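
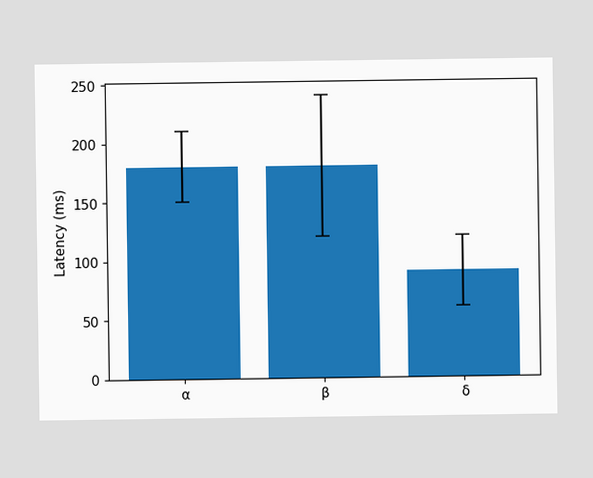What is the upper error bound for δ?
120ms

The δ bar's upper whisker reaches 120ms.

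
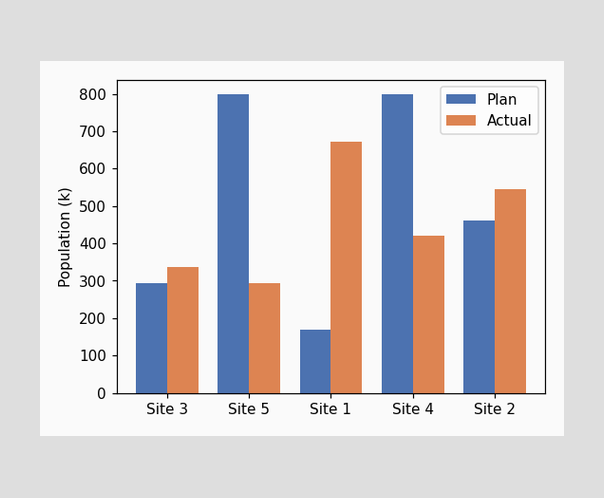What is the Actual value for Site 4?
The Actual bar at Site 4 reaches 420k on the y-axis.

420k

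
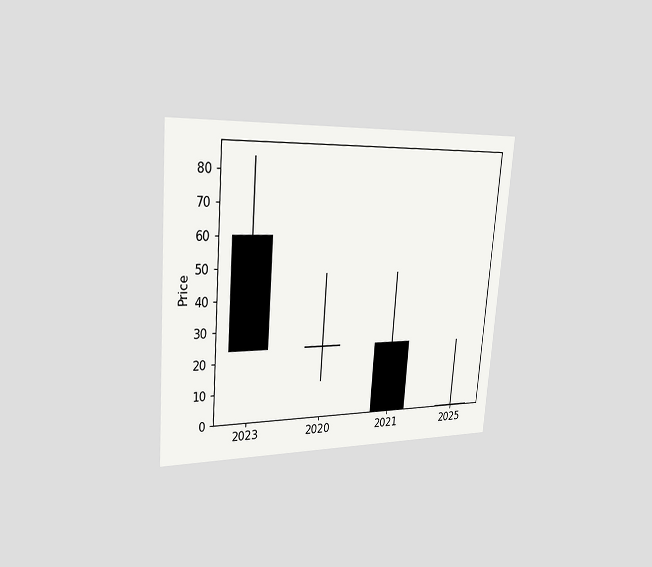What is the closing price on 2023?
The chart is tilted about 5° clockwise and viewed slightly from the left. The 2023 candle closes at 24.

24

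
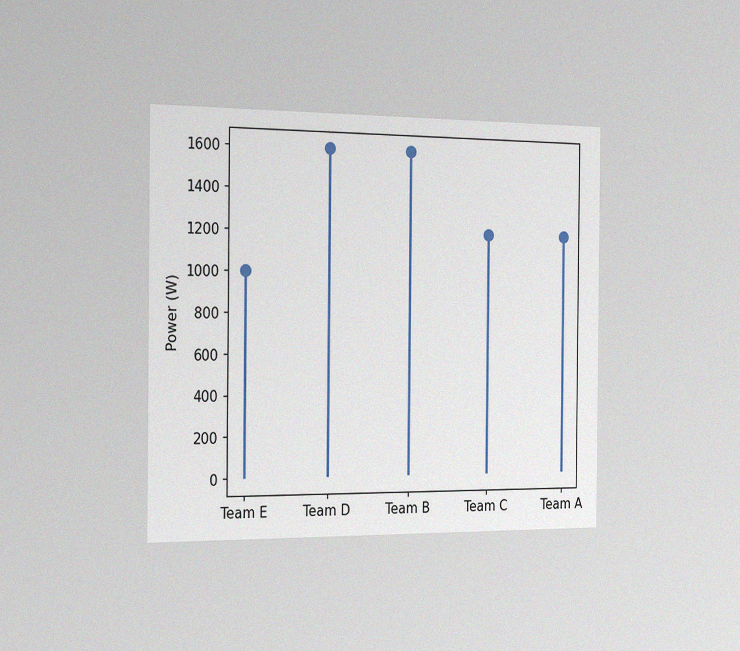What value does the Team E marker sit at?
The chart is viewed slightly from the left, with some photo noise. The Team E marker sits at 1000W.

1000W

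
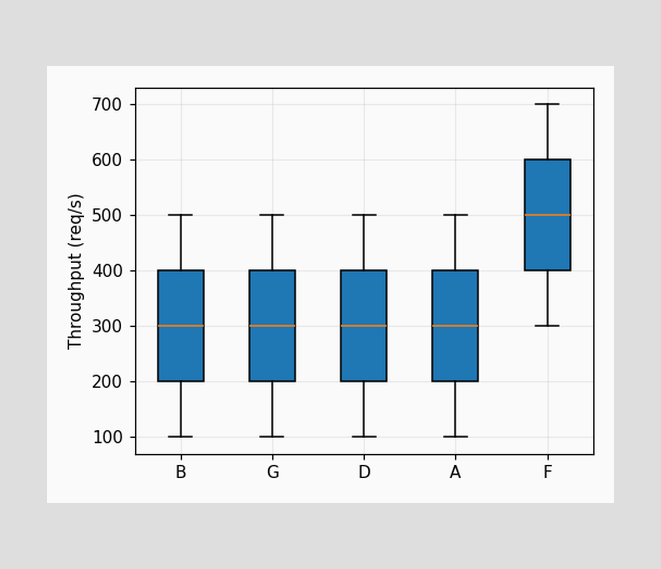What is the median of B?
The median line in the B box sits at 300req/s.

300req/s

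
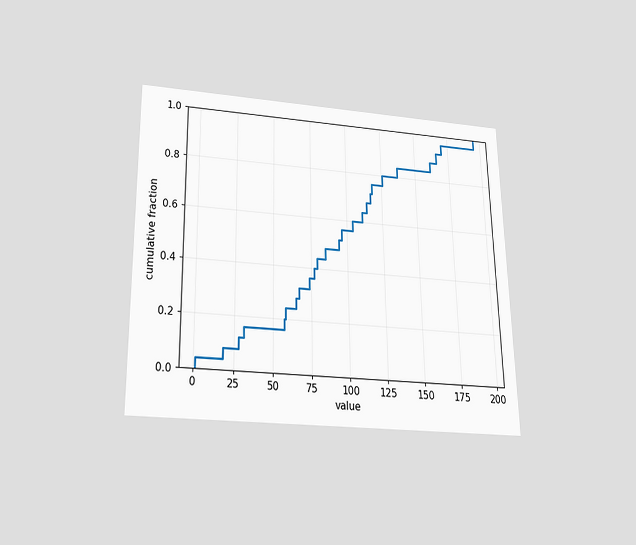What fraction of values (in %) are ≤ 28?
The chart is viewed slightly from below. At x=28 the ECDF step is at 12%.

12%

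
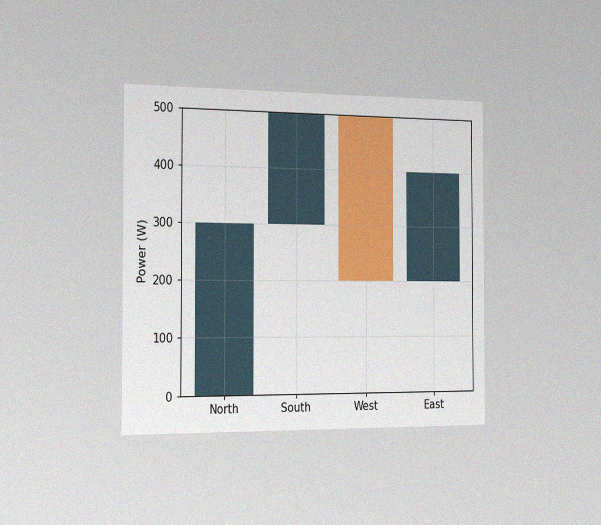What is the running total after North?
300W

The chart is viewed slightly from the left, with some photo noise. After North the running total reaches 300W.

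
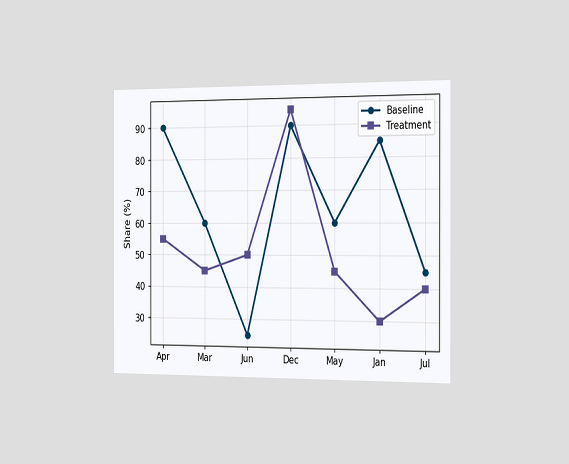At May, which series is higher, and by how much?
Baseline, by 15%

The chart is viewed slightly from the right. At May, Baseline sits above the other line by 15%.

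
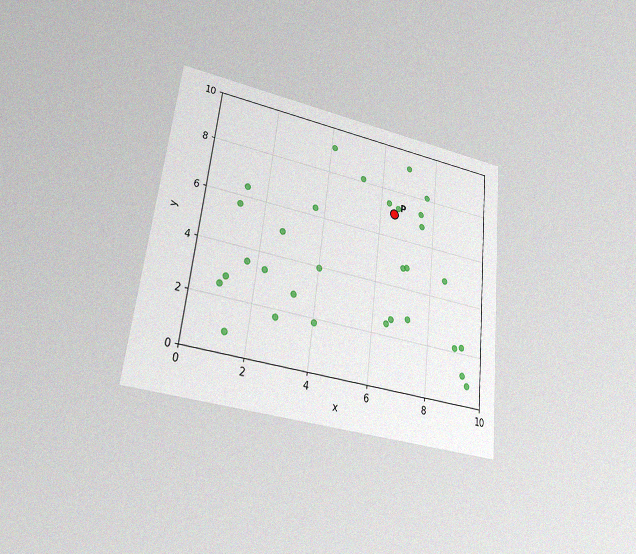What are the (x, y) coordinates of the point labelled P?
The chart is tilted about 7° clockwise and viewed at a slight angle, with some photo noise. Following the gridlines from P to each axis, P sits at (6.5, 7).

(6.5, 7)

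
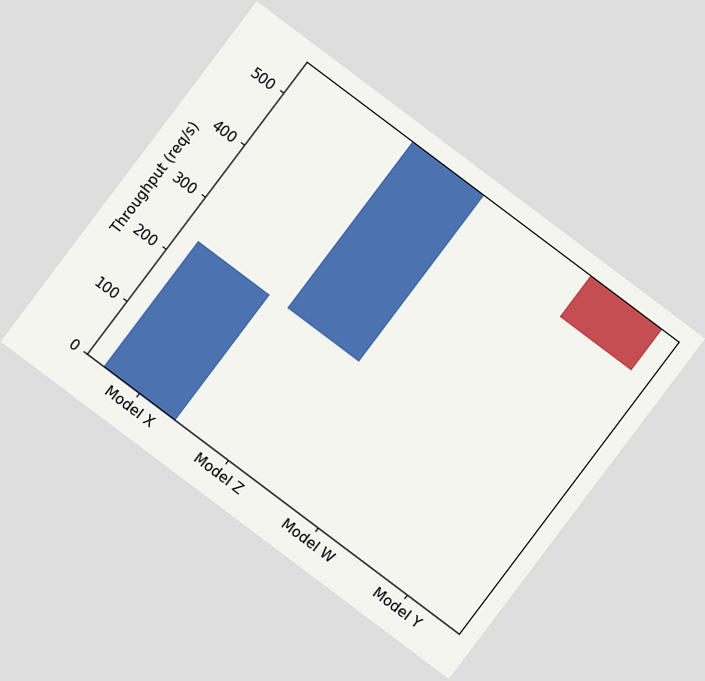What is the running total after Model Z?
The chart is tilted about 37° clockwise. After Model Z the running total reaches 560req/s.

560req/s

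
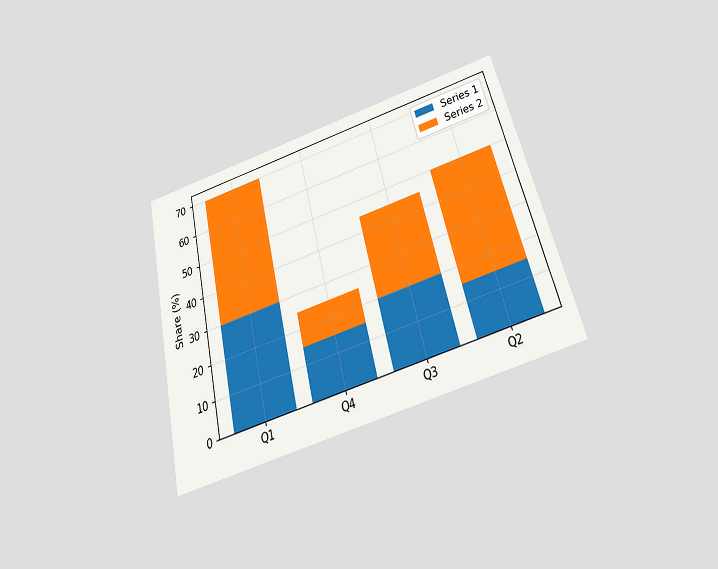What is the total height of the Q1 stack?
70%

The chart is tilted about 14° counter-clockwise and viewed slightly from below. The Q1 stack's top reaches 70% on the y-axis.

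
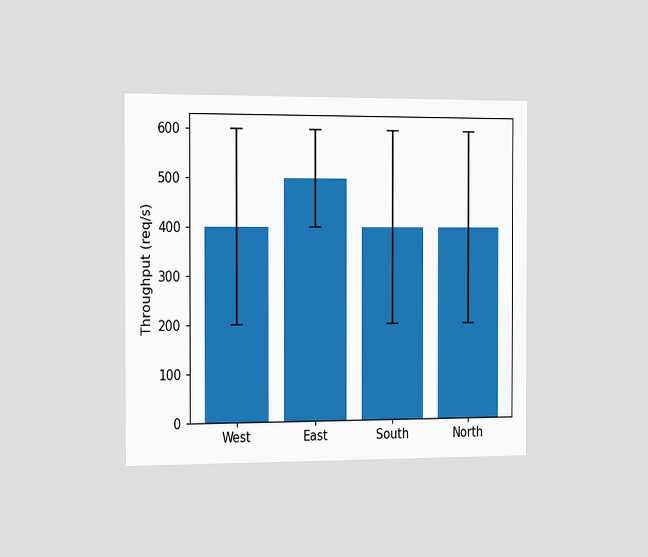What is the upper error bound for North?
The chart is viewed slightly from the left. The North bar's upper whisker reaches 600req/s.

600req/s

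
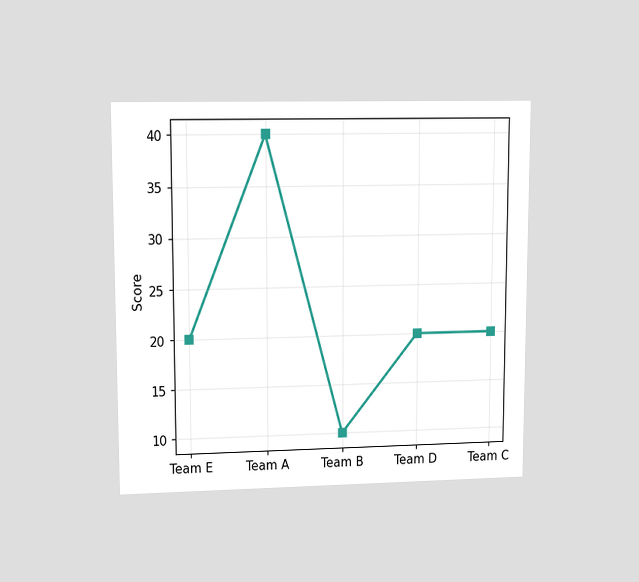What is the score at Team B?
10

The chart is viewed at a slight angle. At Team B, the line is at 10.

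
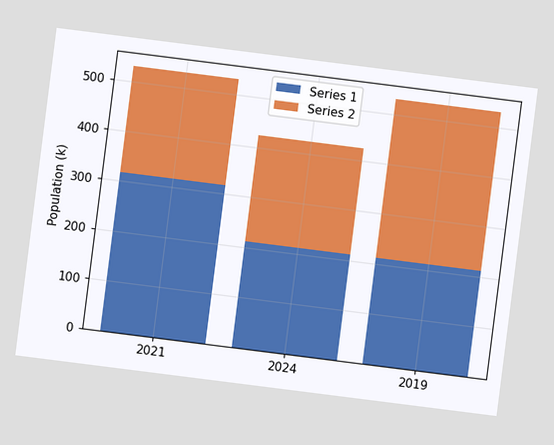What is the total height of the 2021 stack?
The chart is tilted about 7° clockwise. The 2021 stack's top reaches 530k on the y-axis.

530k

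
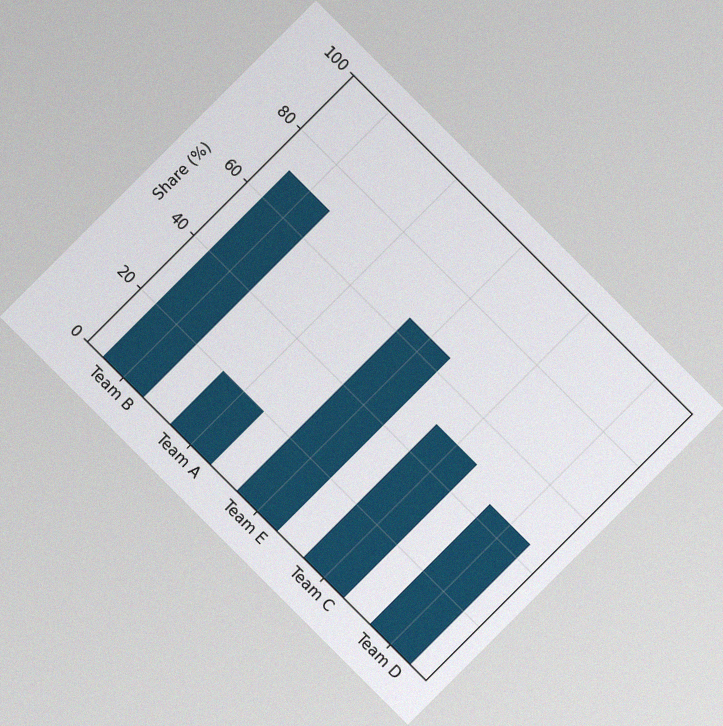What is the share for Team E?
The chart is tilted about 45° clockwise, with some photo noise. Reading along the chart's y-axis, the Team E bar reaches 65%.

65%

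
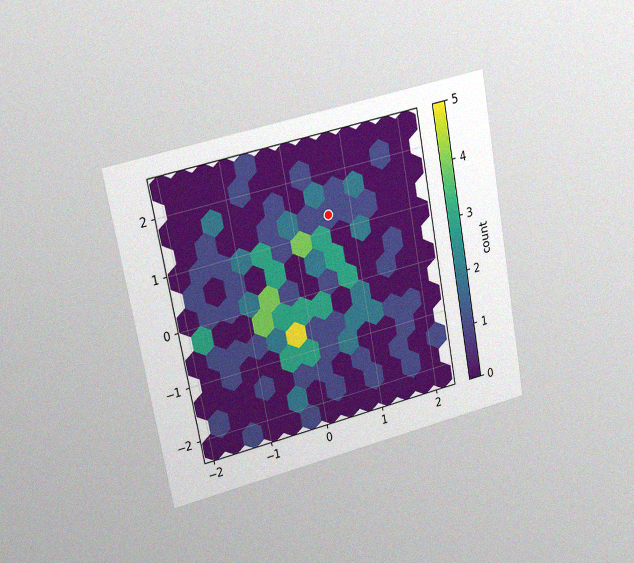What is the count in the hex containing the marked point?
The chart is tilted about 11° counter-clockwise and viewed at a slight angle, with some photo noise. The marked hex reads 1 on the colorbar.

1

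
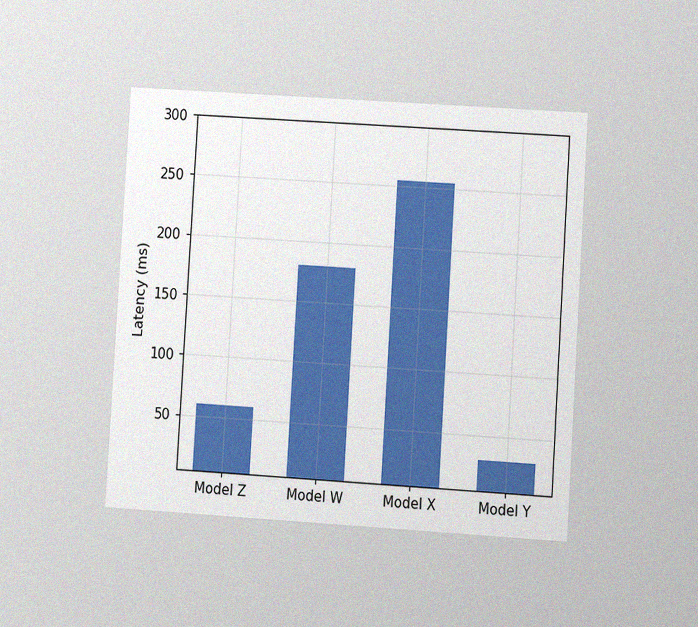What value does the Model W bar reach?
The chart is tilted about 4° clockwise and viewed at a slight angle, with some photo noise. Reading along the chart's y-axis, the Model W bar reaches 180ms.

180ms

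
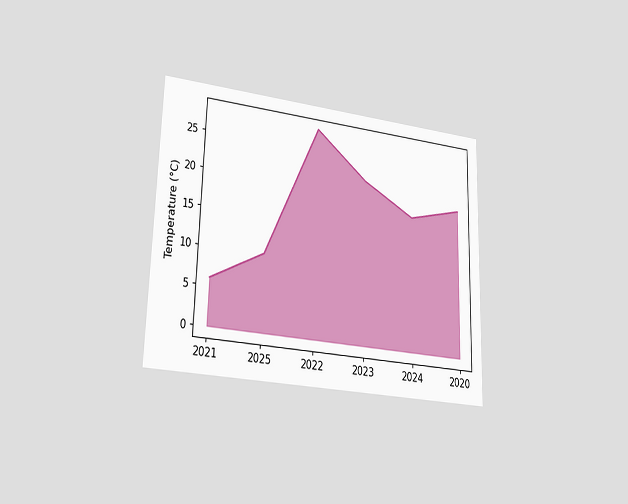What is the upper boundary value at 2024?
18°C

The chart is viewed at a slight angle. At 2024 the upper boundary is at 18°C.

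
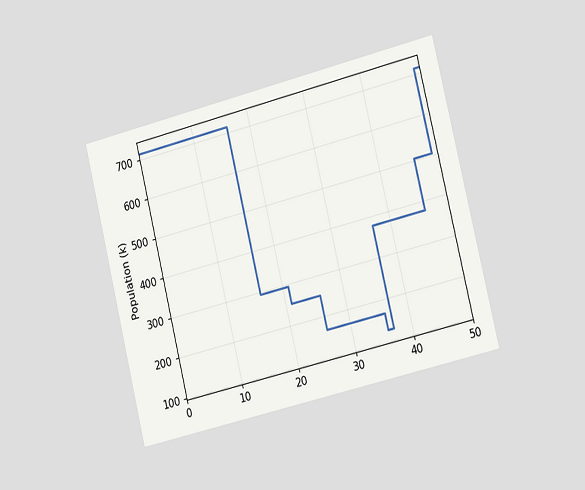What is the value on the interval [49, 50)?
The chart is tilted about 14° counter-clockwise and viewed slightly from the right. On [49, 50) the step sits at 714k.

714k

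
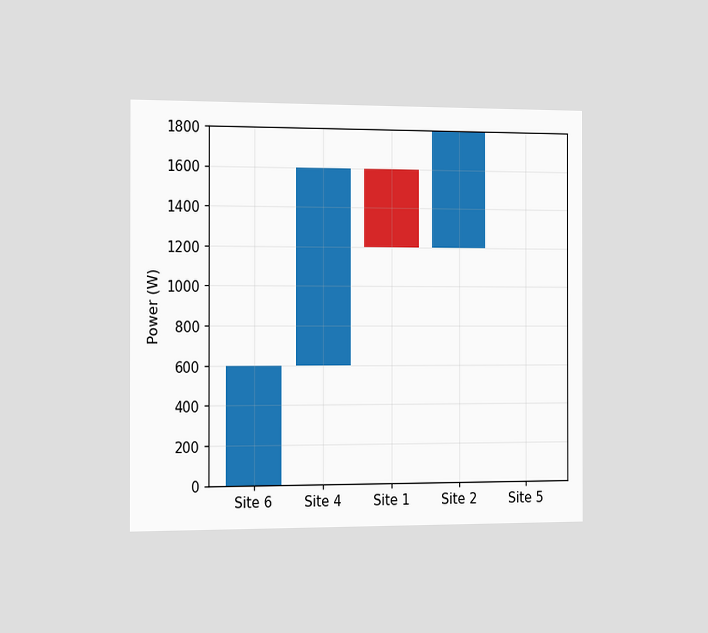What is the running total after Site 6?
600W

The chart is viewed slightly from the left. After Site 6 the running total reaches 600W.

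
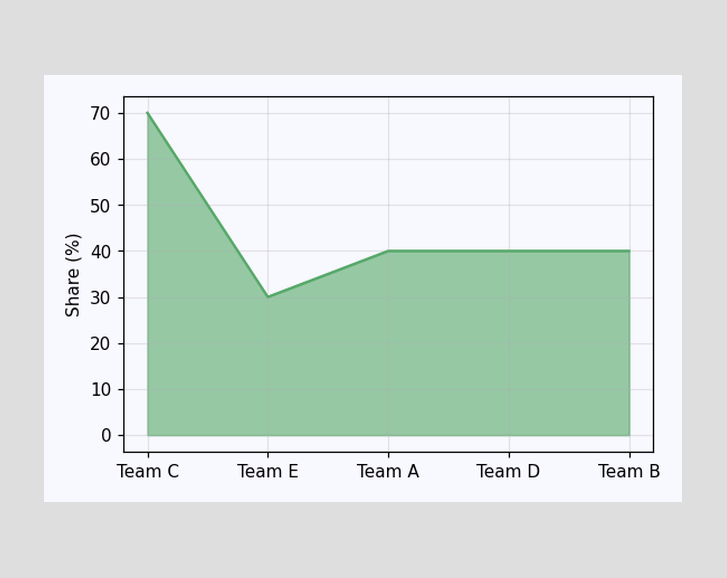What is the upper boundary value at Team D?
At Team D the upper boundary is at 40%.

40%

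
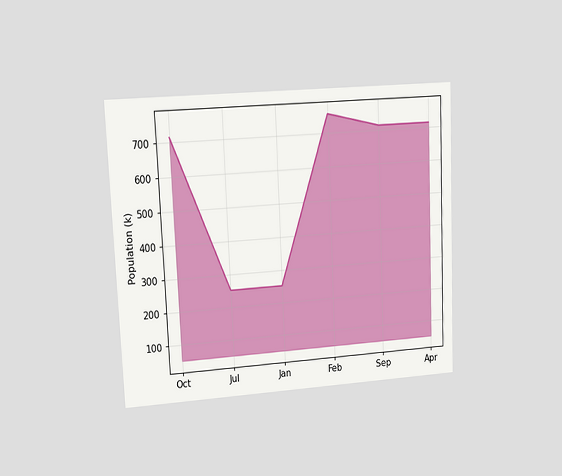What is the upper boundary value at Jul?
The chart is tilted about 3° counter-clockwise and viewed at a slight angle. At Jul the upper boundary is at 252k.

252k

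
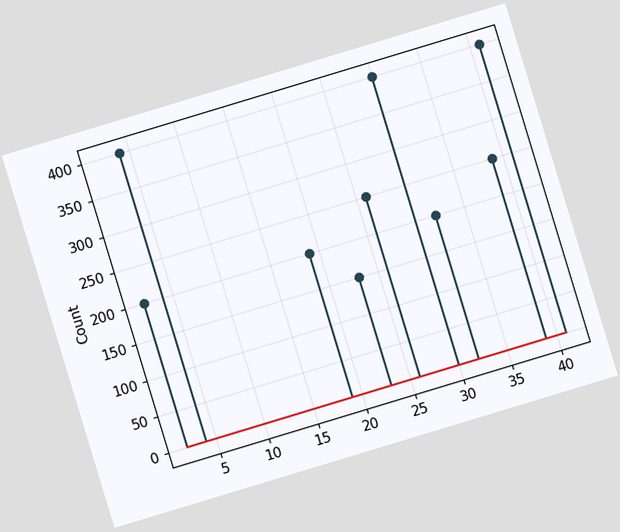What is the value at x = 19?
200

The chart is tilted about 17° counter-clockwise. The stem at x=19 reaches 200.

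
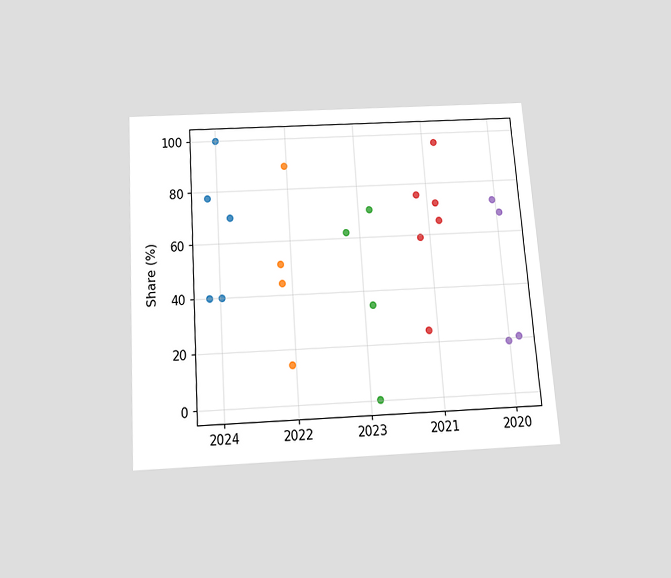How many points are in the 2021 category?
6

The chart is tilted about 4° counter-clockwise and viewed slightly from below. Counting the markers in the 2021 column gives 6.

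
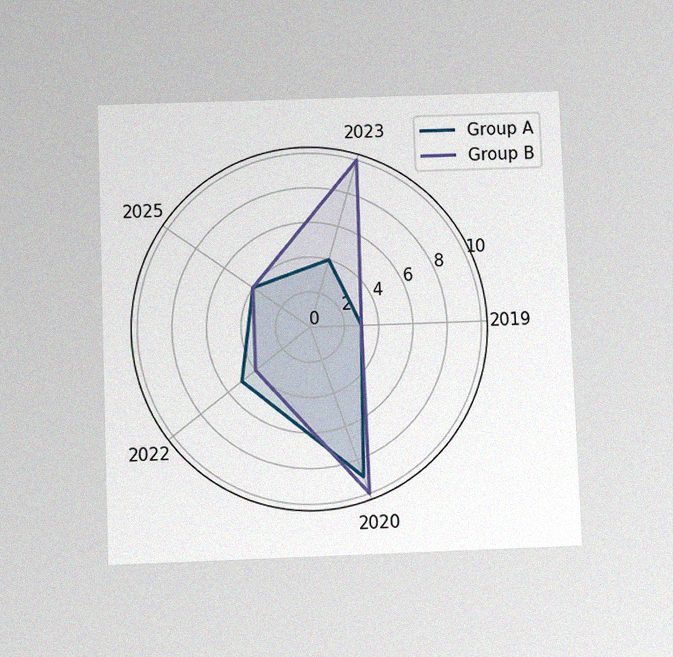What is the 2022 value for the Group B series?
4

The chart is tilted about 2° counter-clockwise and viewed slightly from below, with some photo noise. On the 2022 axis, Group B reaches 4.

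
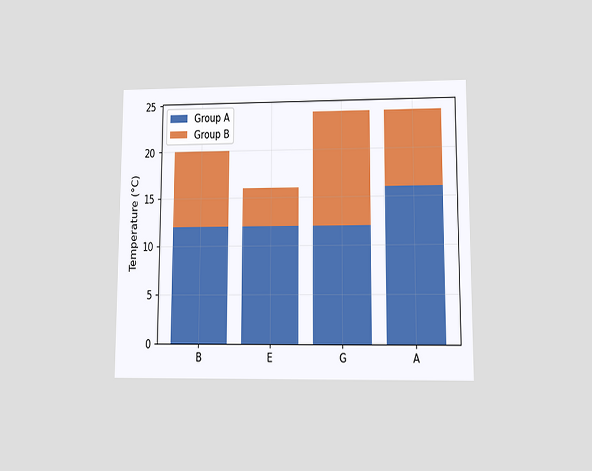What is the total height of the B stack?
The chart is viewed at a slight angle. The B stack's top reaches 20°C on the y-axis.

20°C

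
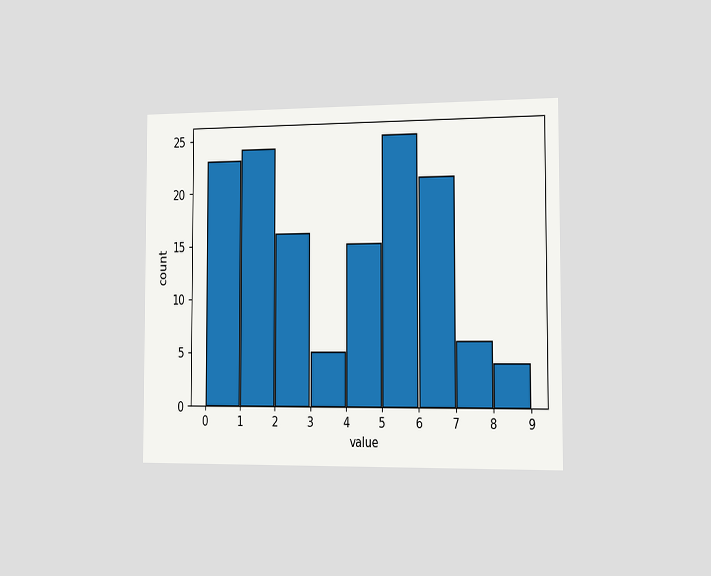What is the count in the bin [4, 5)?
The chart is viewed slightly from the right. The [4, 5) bin has height 15.

15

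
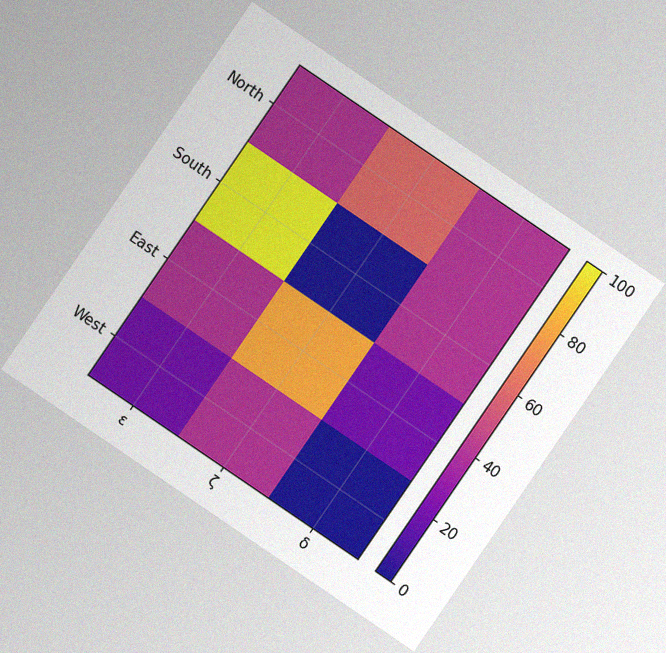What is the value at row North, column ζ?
60

The chart is tilted about 34° clockwise, with some photo noise. Matching cell (North, ζ) against the colorbar gives 60.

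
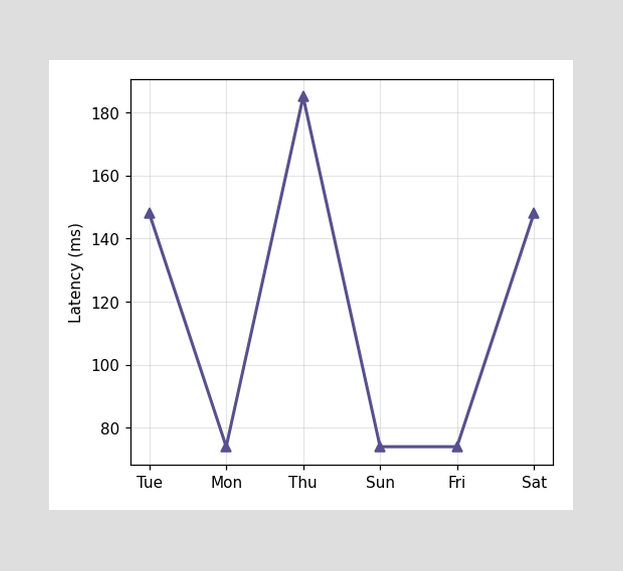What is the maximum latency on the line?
The highest point is at Thu, and reading across to the y-axis gives 185ms.

185ms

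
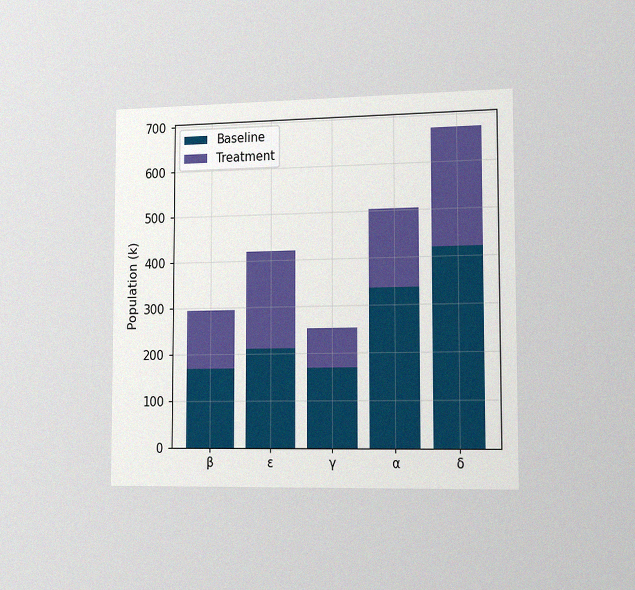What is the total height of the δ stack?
672k

The chart is viewed slightly from the right, with some photo noise. The δ stack's top reaches 672k on the y-axis.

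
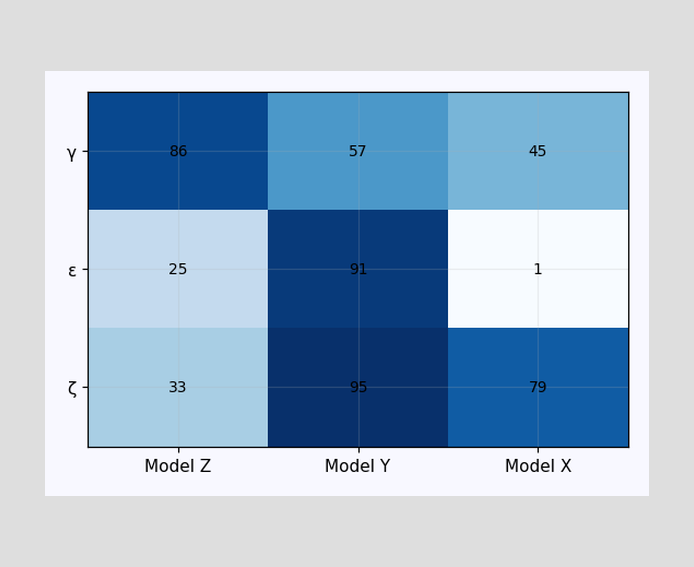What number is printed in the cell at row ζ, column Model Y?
95

The (ζ, Model Y) cell reads 95.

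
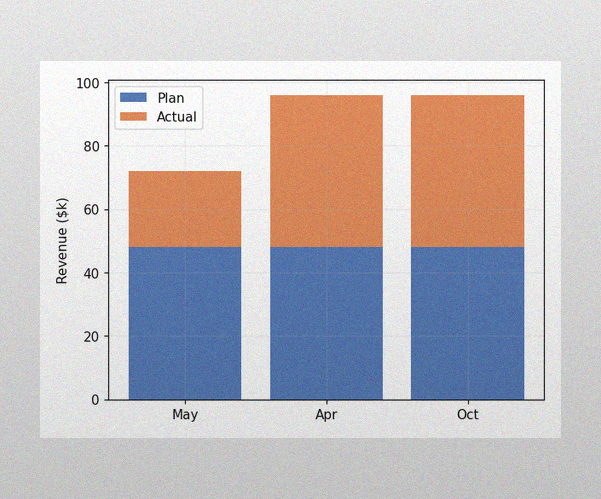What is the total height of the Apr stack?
The image has some photo noise and uneven lighting. The Apr stack's top reaches $96k on the y-axis.

$96k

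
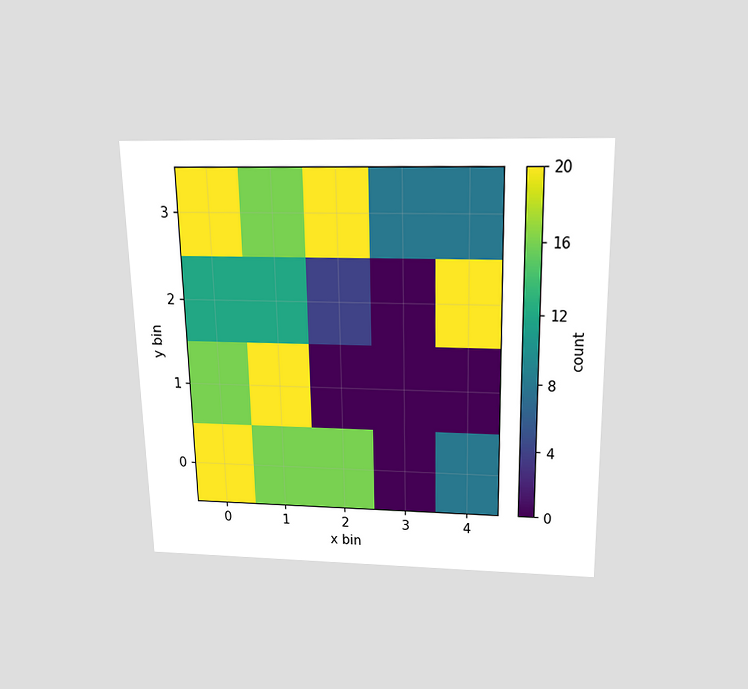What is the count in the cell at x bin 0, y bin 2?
12

The chart is viewed slightly from above. Matching the cell (0, 2) against the colorbar gives 12.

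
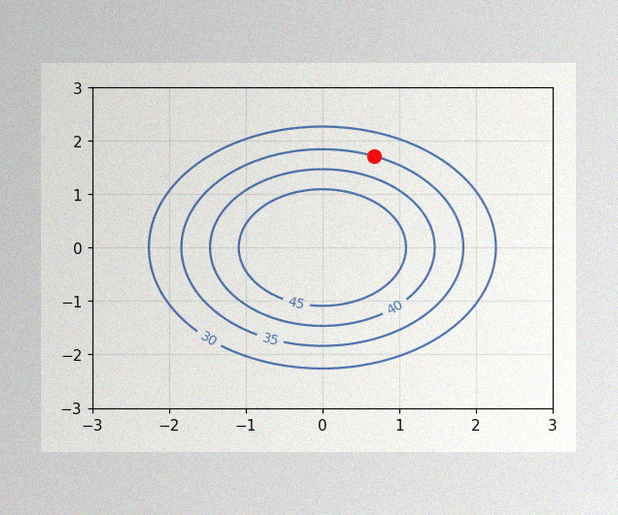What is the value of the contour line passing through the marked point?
The image has some photo noise and uneven lighting. The marked point sits on the contour labelled 35.

35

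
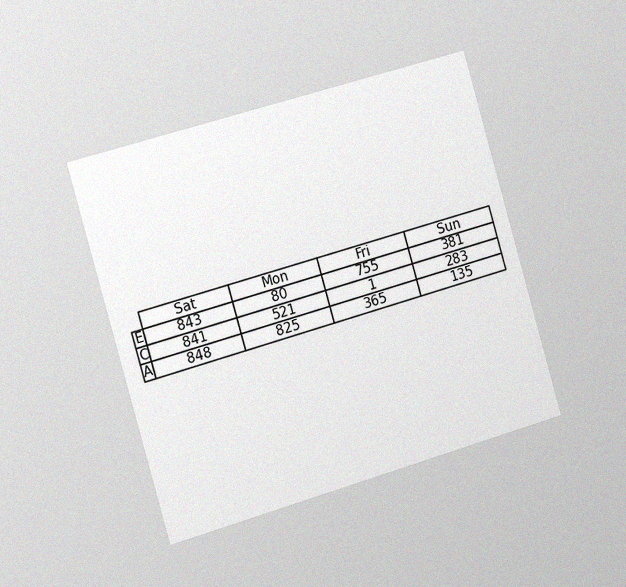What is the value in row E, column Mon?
The chart is tilted about 16° counter-clockwise and viewed slightly from the left, with some photo noise. The (E, Mon) cell reads 80.

80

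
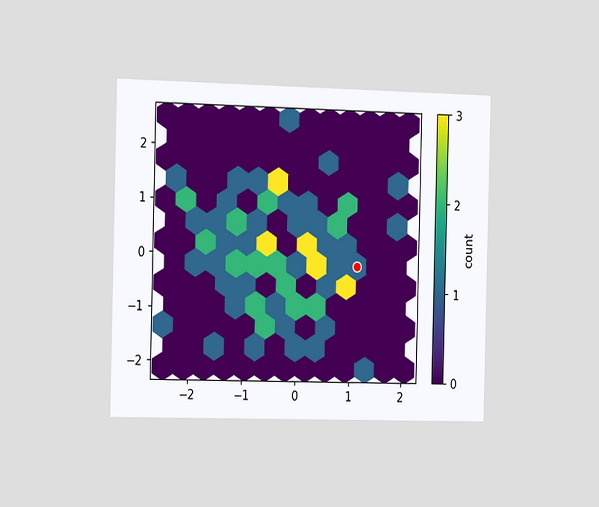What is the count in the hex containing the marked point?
1

The chart is viewed slightly from the left. The marked hex reads 1 on the colorbar.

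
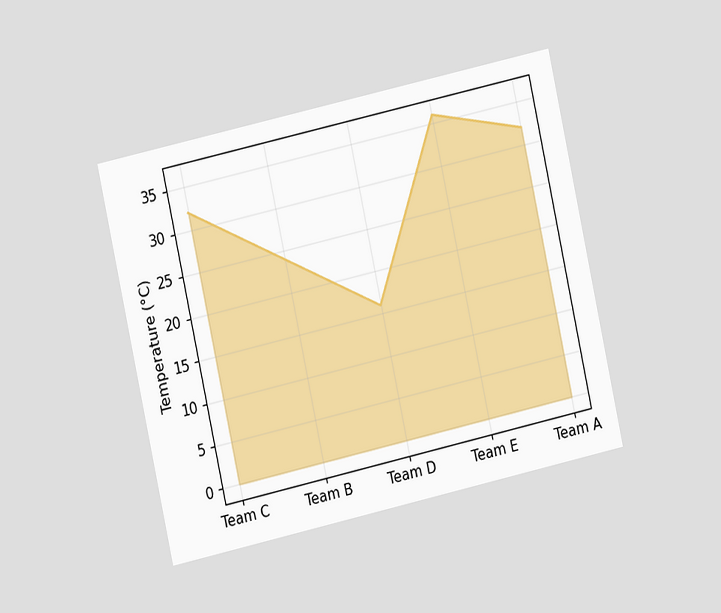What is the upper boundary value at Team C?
The chart is tilted about 12° counter-clockwise and viewed at a slight angle. At Team C the upper boundary is at 32°C.

32°C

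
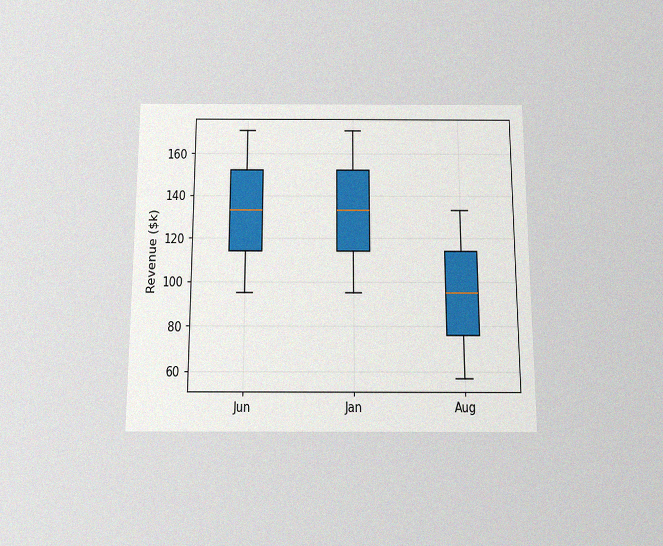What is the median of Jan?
$133k

The chart is viewed slightly from below, with some photo noise. The median line in the Jan box sits at $133k.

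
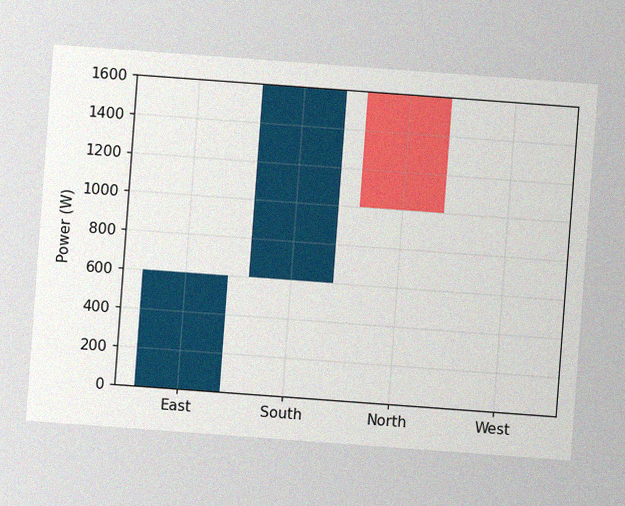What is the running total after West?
1000W

The chart is tilted about 4° clockwise, with some photo noise. After West the running total reaches 1000W.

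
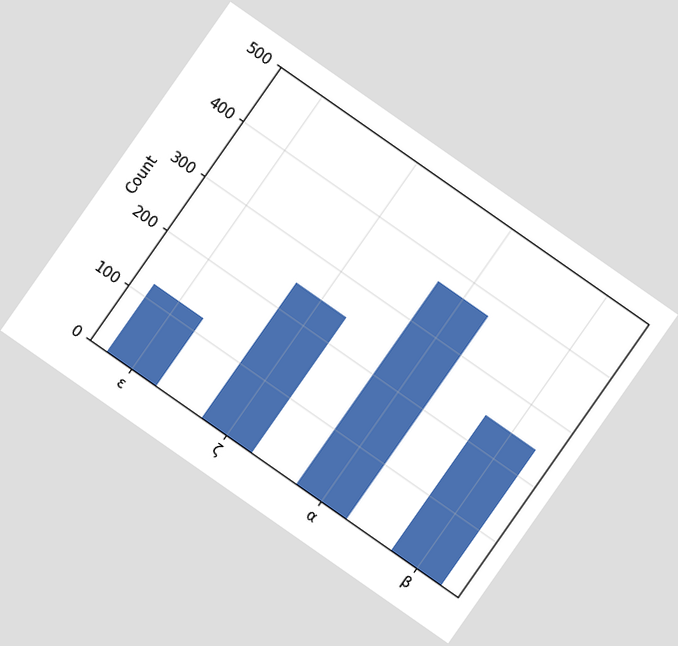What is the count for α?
The chart is tilted about 35° clockwise. Reading along the chart's y-axis, the α bar reaches 372.

372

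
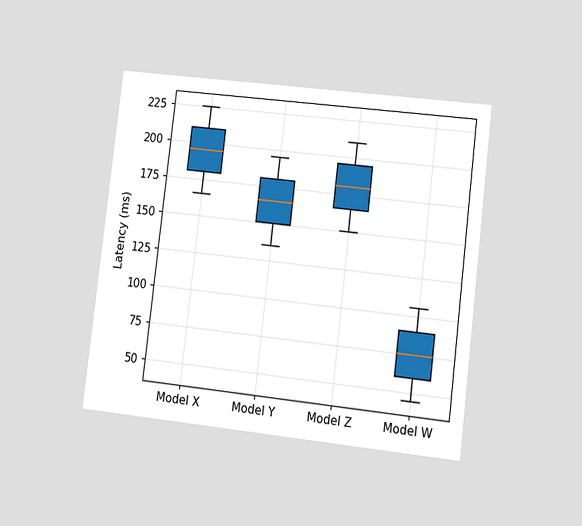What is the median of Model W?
75ms

The chart is tilted about 7° clockwise and viewed at a slight angle. The median line in the Model W box sits at 75ms.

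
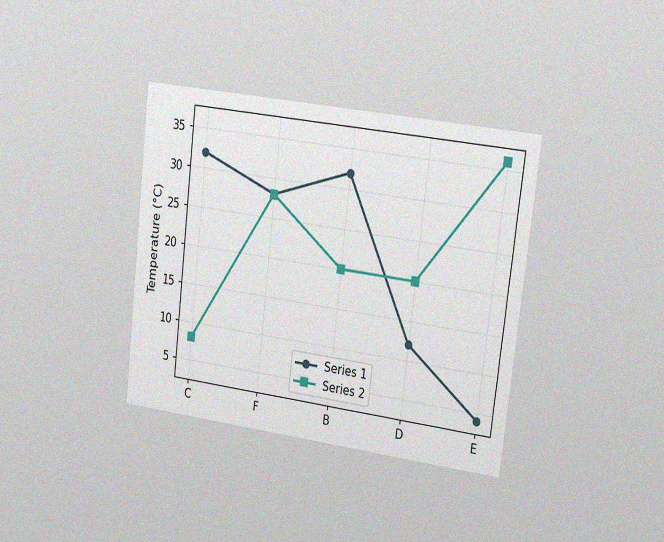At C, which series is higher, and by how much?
The chart is tilted about 7° clockwise and viewed slightly from the right, with some photo noise. At C, Series 1 sits above the other line by 24°C.

Series 1, by 24°C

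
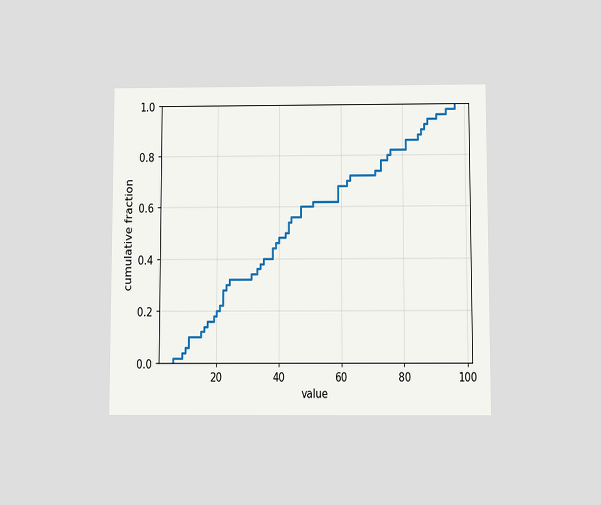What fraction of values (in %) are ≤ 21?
The chart is viewed slightly from below. At x=21 the ECDF step is at 22%.

22%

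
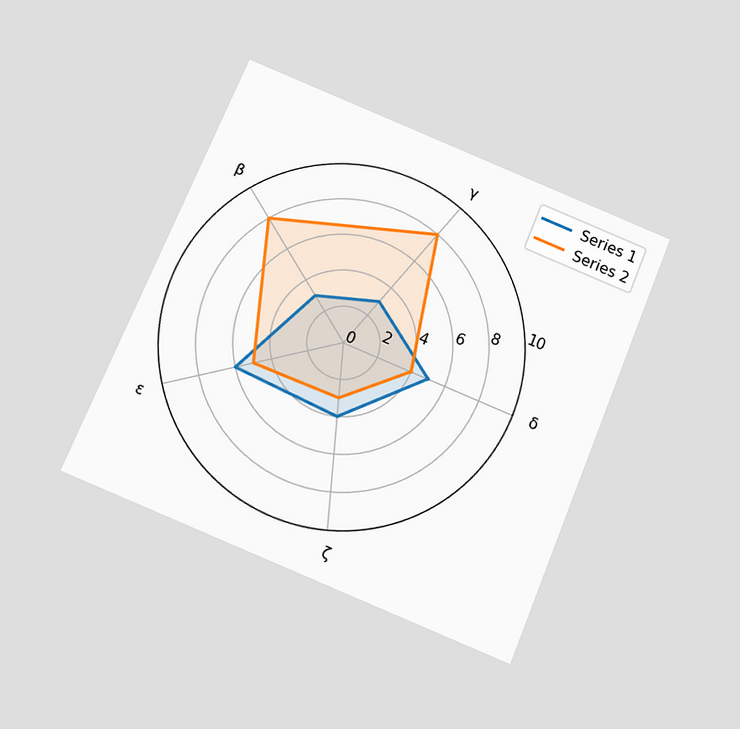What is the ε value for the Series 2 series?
5

The chart is tilted about 23° clockwise and viewed slightly from below. On the ε axis, Series 2 reaches 5.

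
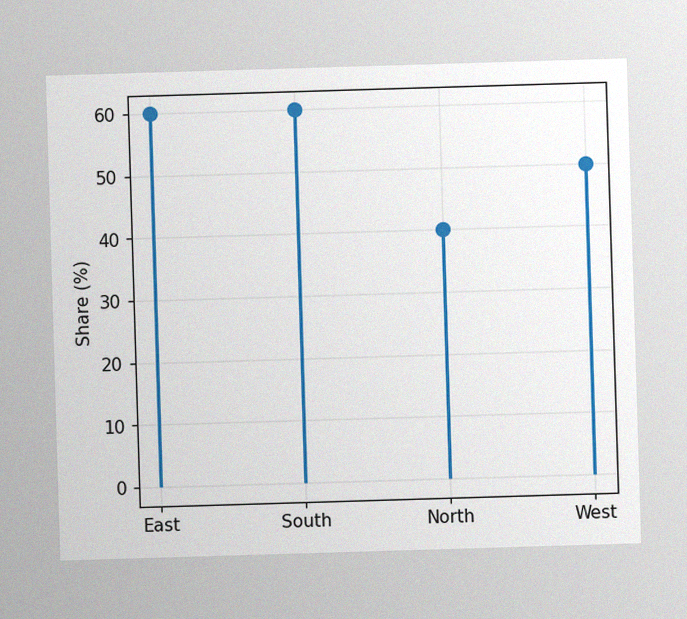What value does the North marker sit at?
40%

The image has some photo noise and uneven lighting. The North marker sits at 40%.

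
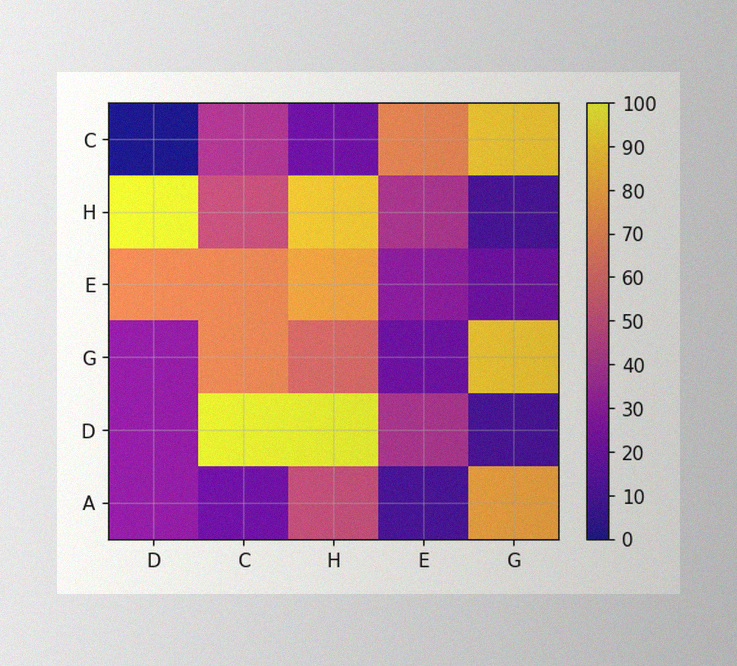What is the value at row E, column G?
20

The image has some photo noise and uneven lighting. Matching cell (E, G) against the colorbar gives 20.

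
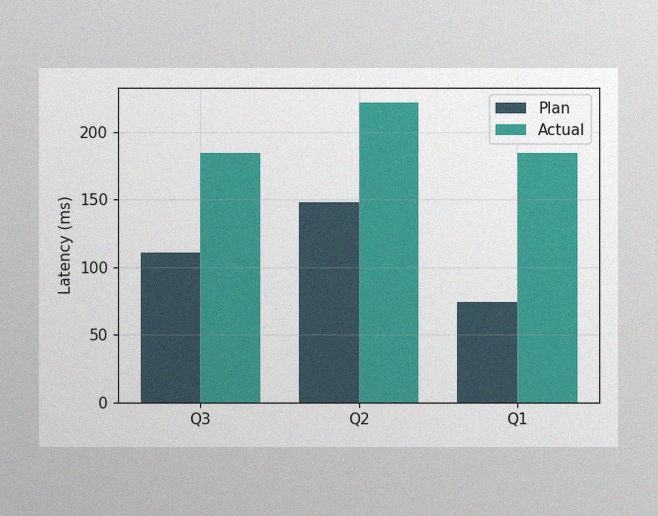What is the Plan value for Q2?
The image has some photo noise and uneven lighting. The Plan bar at Q2 reaches 148ms on the y-axis.

148ms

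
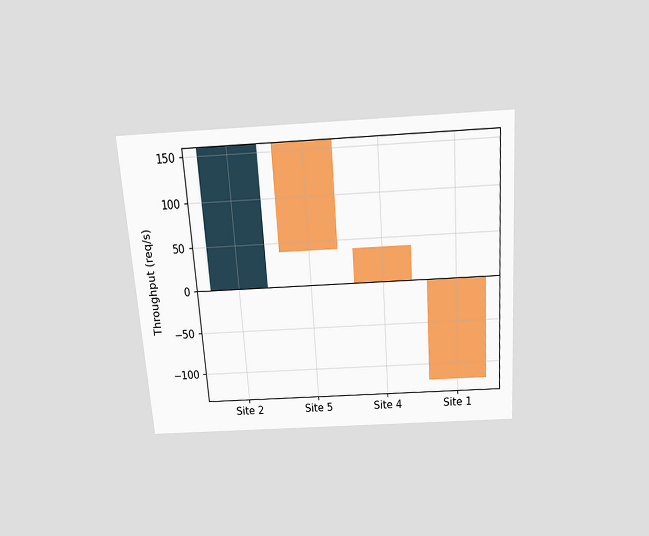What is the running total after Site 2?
The chart is tilted about 4° counter-clockwise and viewed slightly from above. After Site 2 the running total reaches 160req/s.

160req/s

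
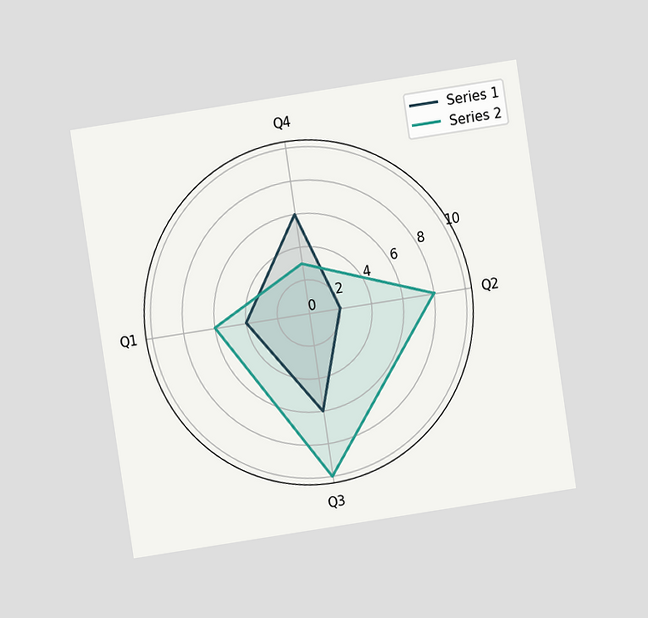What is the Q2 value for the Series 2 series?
The chart is tilted about 9° counter-clockwise and viewed at a slight angle. On the Q2 axis, Series 2 reaches 8.

8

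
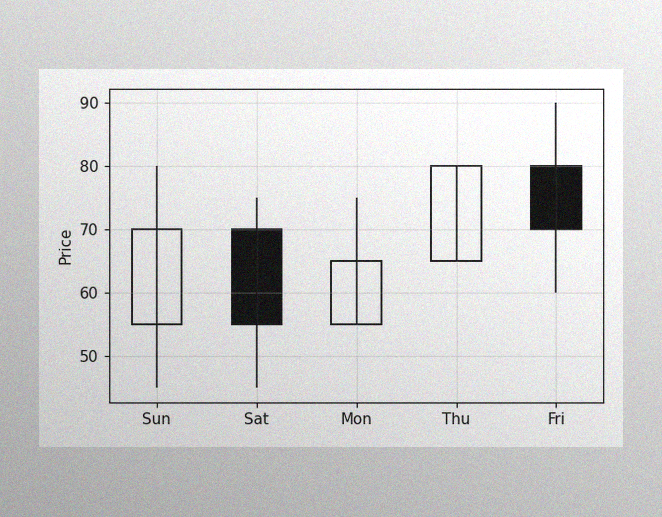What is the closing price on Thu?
The image has some photo noise and uneven lighting. The Thu candle closes at 80.

80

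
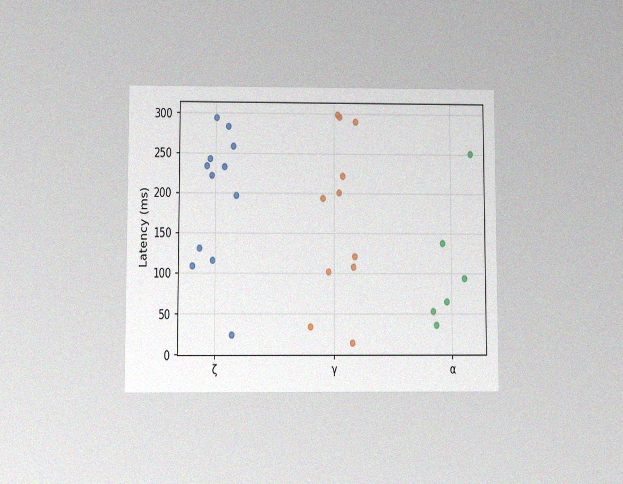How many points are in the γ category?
11

The chart is viewed at a slight angle, with some photo noise. Counting the markers in the γ column gives 11.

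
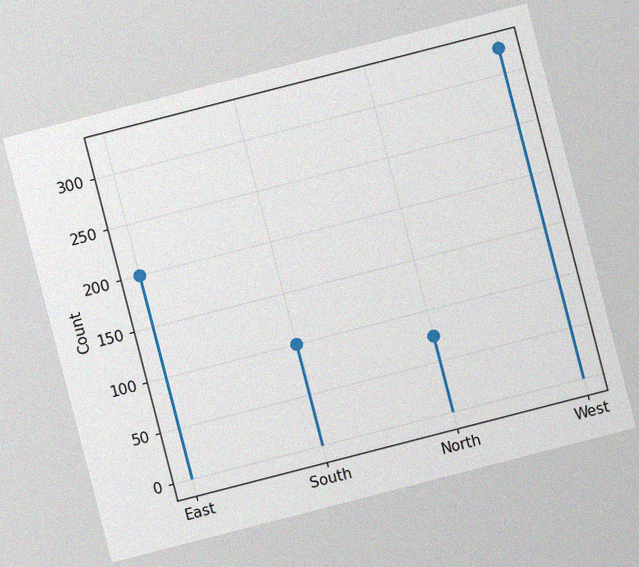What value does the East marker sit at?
200

The chart is tilted about 14° counter-clockwise, with some photo noise. The East marker sits at 200.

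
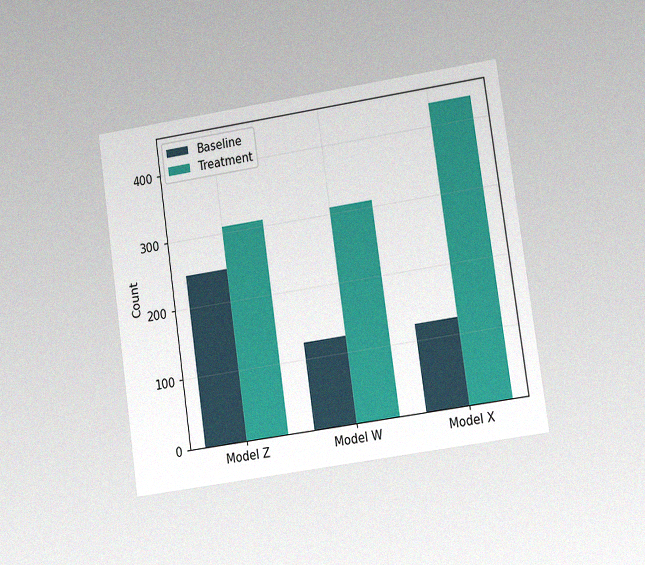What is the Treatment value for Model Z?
The chart is tilted about 8° counter-clockwise and viewed at a slight angle, with some photo noise. The Treatment bar at Model Z reaches 310 on the y-axis.

310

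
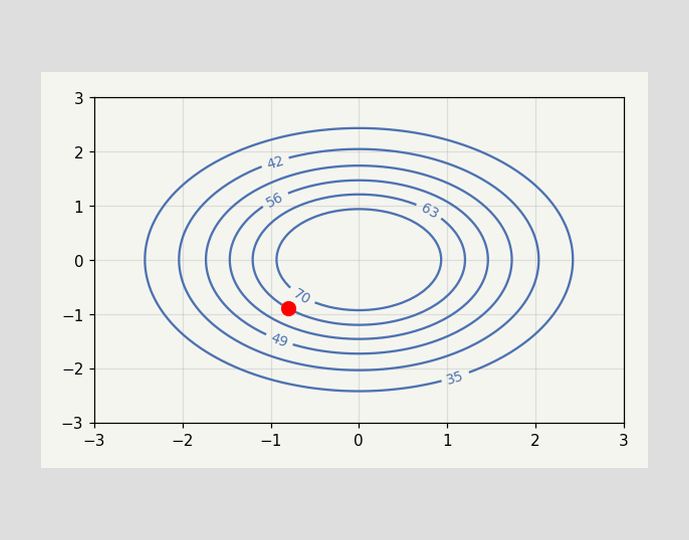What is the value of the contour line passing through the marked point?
63

The marked point sits on the contour labelled 63.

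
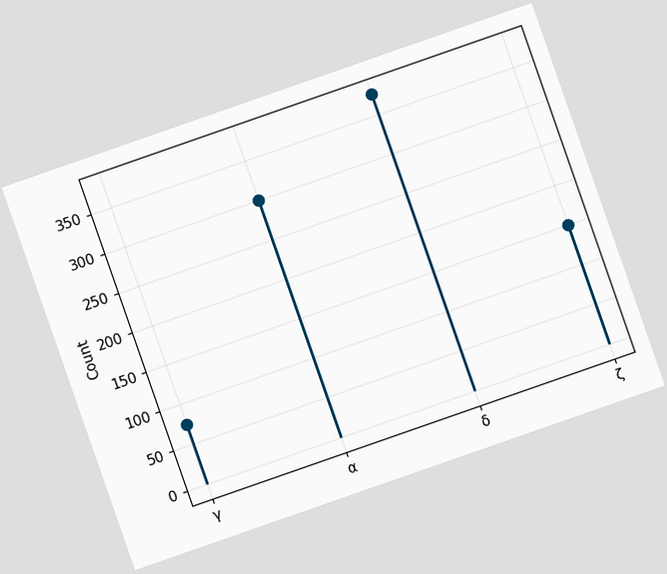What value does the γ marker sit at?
75

The chart is tilted about 19° counter-clockwise. The γ marker sits at 75.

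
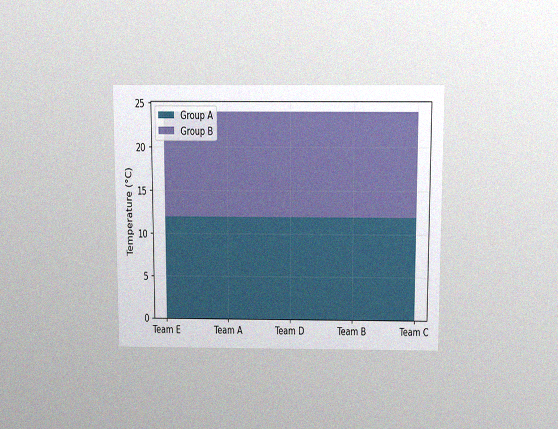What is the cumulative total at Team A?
24°C

The chart is viewed slightly from above, with some photo noise. The stacked total at Team A reaches 24°C.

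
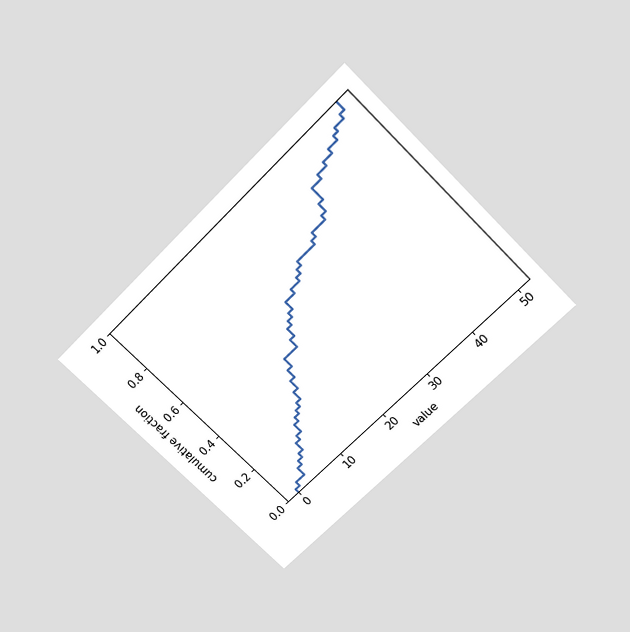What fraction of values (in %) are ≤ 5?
12%

The chart is tilted about 45° counter-clockwise and viewed slightly from above. At x=5 the ECDF step is at 12%.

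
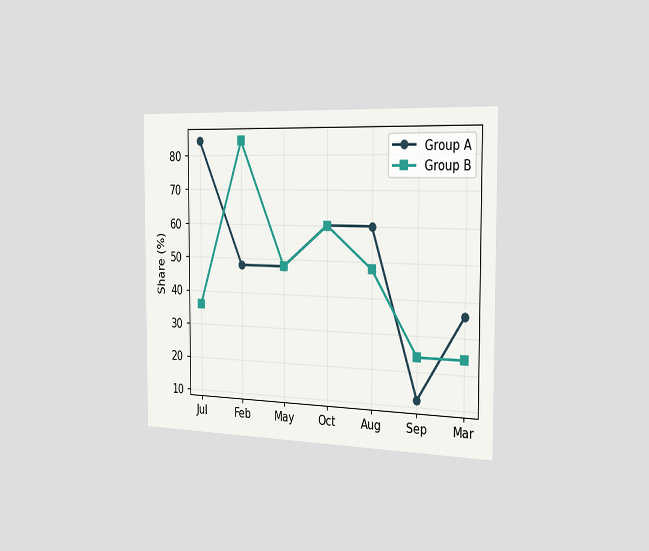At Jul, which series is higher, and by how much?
The chart is viewed slightly from the right. At Jul, Group A sits above the other line by 48%.

Group A, by 48%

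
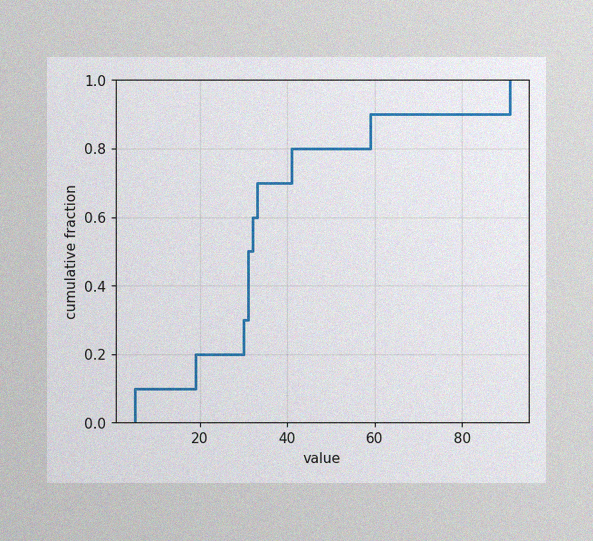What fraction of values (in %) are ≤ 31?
The image has some photo noise and uneven lighting. At x=31 the ECDF step is at 50%.

50%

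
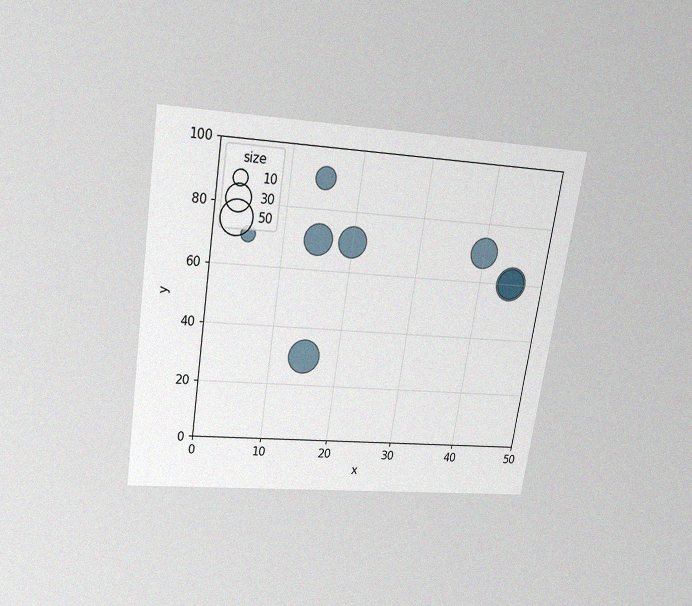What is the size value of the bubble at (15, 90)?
The chart is tilted about 9° clockwise and viewed slightly from above, with some photo noise. Matching the bubble at (15, 90) against the size legend gives 20.

20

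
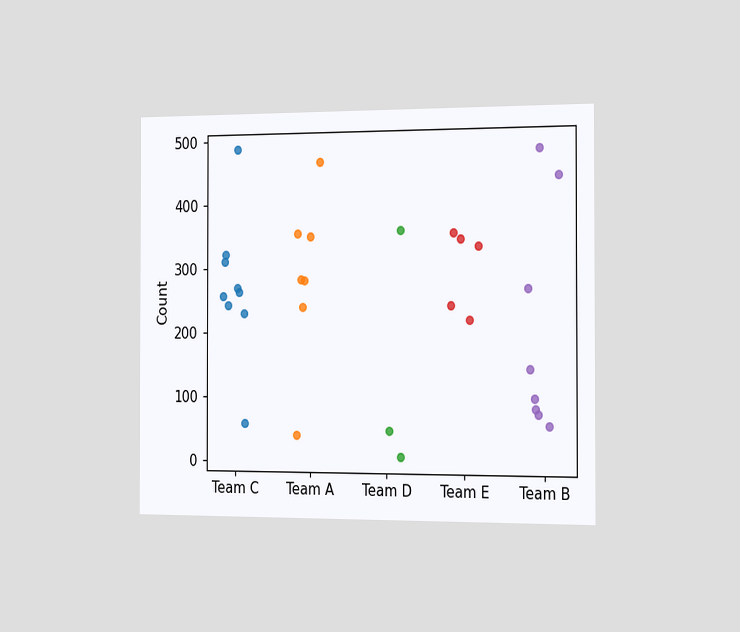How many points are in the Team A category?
The chart is viewed slightly from the right. Counting the markers in the Team A column gives 7.

7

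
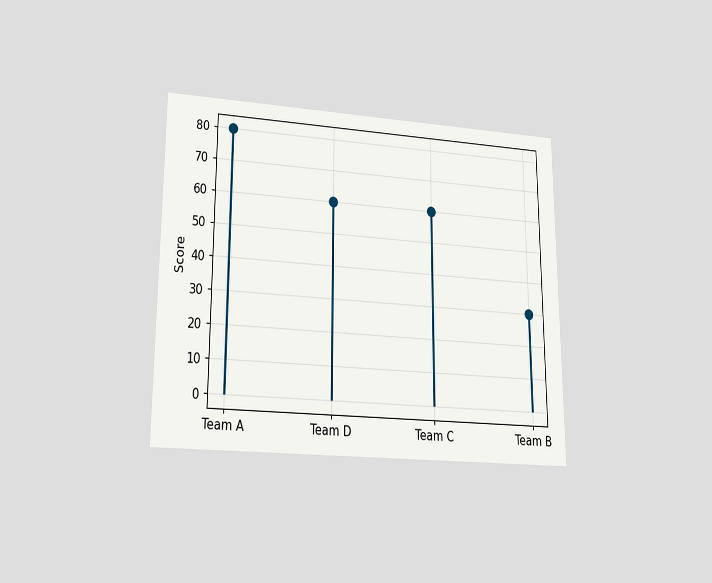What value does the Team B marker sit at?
30

The chart is viewed at a slight angle. The Team B marker sits at 30.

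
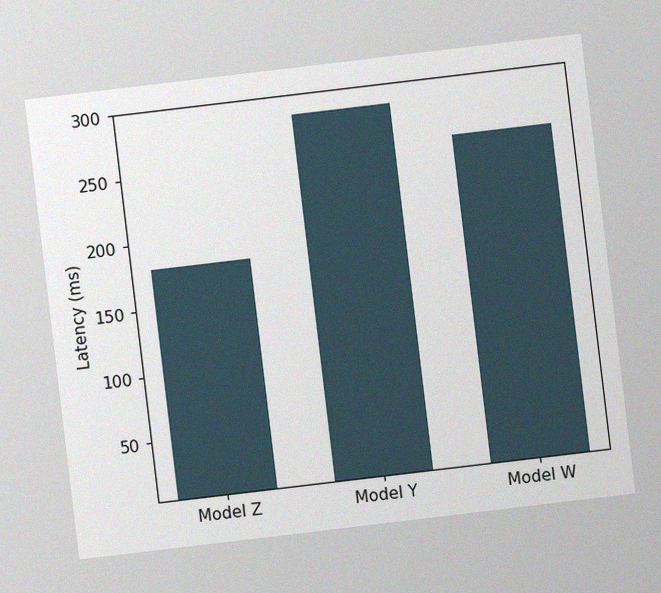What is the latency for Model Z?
180ms

The chart is tilted about 7° counter-clockwise, with some photo noise. Reading along the chart's y-axis, the Model Z bar reaches 180ms.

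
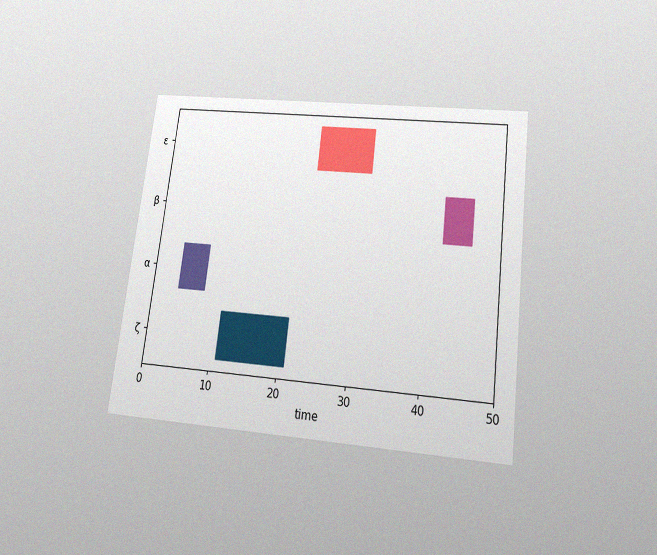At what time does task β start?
The chart is tilted about 7° clockwise and viewed slightly from below, with some photo noise. The β bar begins at t=42.

42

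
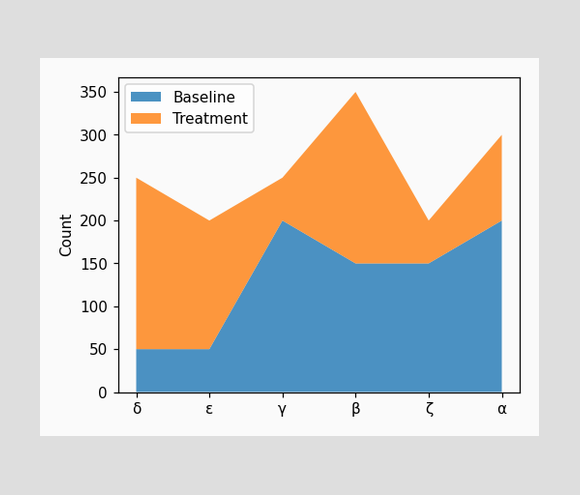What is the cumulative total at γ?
The stacked total at γ reaches 250.

250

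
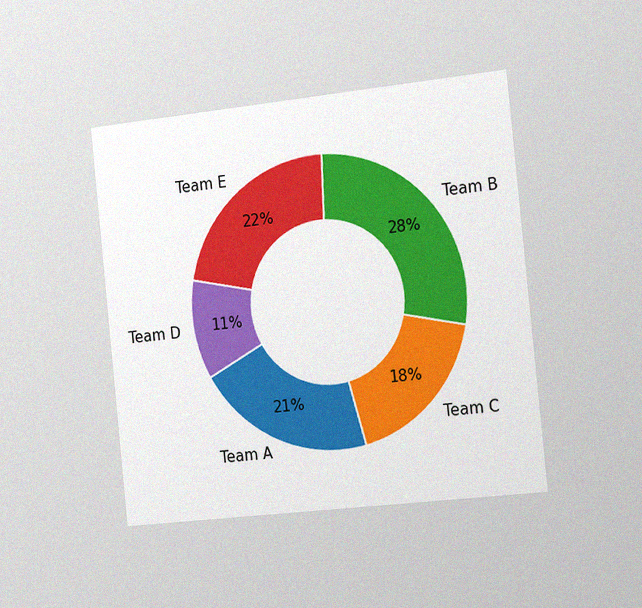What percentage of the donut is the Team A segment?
The chart is tilted about 6° counter-clockwise and viewed slightly from the right, with some photo noise. The Team A segment takes up 21% of the ring.

21%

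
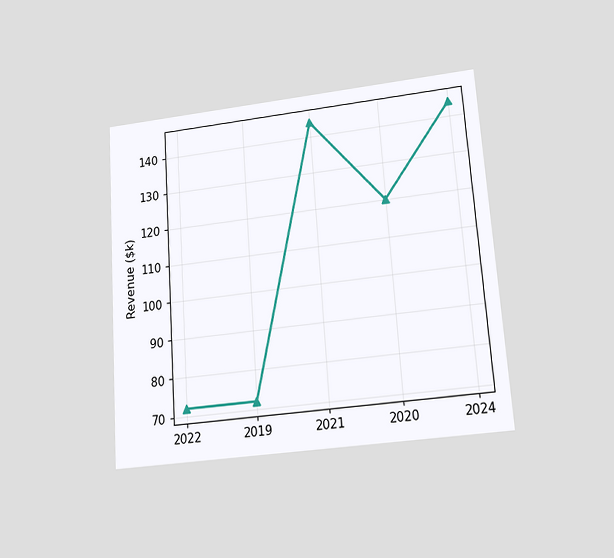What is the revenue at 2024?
The chart is tilted about 4° counter-clockwise and viewed slightly from below. At 2024, the line is at $144k.

$144k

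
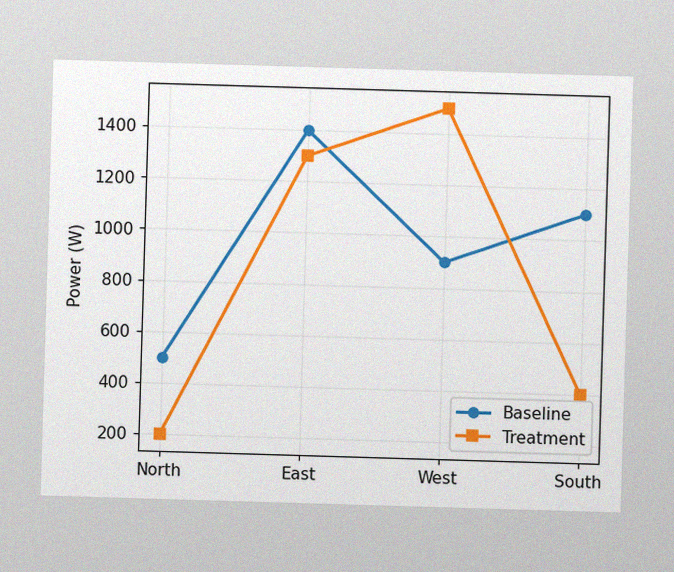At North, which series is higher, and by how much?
Baseline, by 300W

The image has some photo noise and uneven lighting. At North, Baseline sits above the other line by 300W.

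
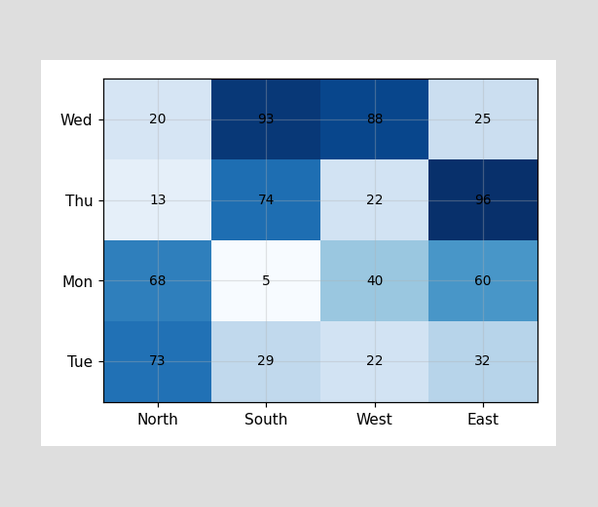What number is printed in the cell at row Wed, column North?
20

The (Wed, North) cell reads 20.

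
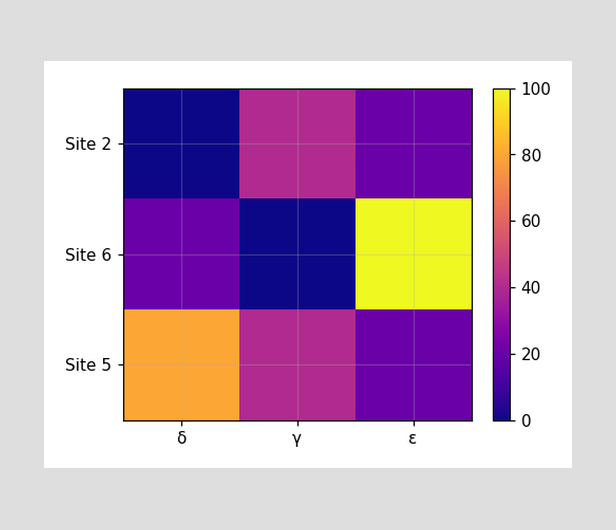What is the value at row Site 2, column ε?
20

Matching cell (Site 2, ε) against the colorbar gives 20.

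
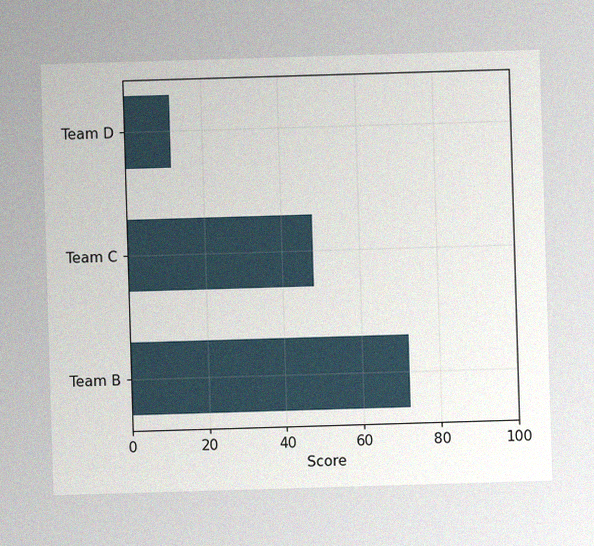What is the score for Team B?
72

The image has some photo noise and uneven lighting. Reading along the chart's x-axis, the Team B bar reaches 72.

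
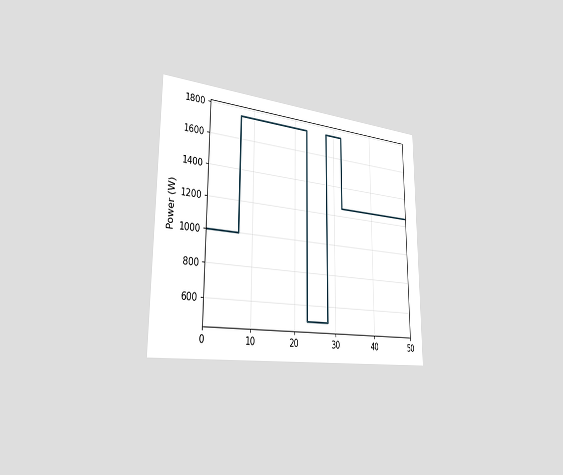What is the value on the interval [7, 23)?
1750W

The chart is viewed slightly from the left. On [7, 23) the step sits at 1750W.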